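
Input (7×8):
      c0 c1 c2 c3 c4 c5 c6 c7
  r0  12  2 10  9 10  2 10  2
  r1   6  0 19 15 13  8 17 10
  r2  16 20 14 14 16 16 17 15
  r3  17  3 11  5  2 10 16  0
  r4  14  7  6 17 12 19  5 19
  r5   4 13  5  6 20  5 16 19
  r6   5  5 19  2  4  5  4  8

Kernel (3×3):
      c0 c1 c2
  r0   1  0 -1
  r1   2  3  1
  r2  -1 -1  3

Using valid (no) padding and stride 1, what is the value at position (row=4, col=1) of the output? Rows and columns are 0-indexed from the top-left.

19

The receptive field on the input at this output position is [7 6 17 / 13 5 6 / 5 19 2]. Elementwise product with the kernel and sum: 7·1 + 17·-1 + 13·2 + 5·3 + 6·1 + 5·-1 + 19·-1 + 2·3.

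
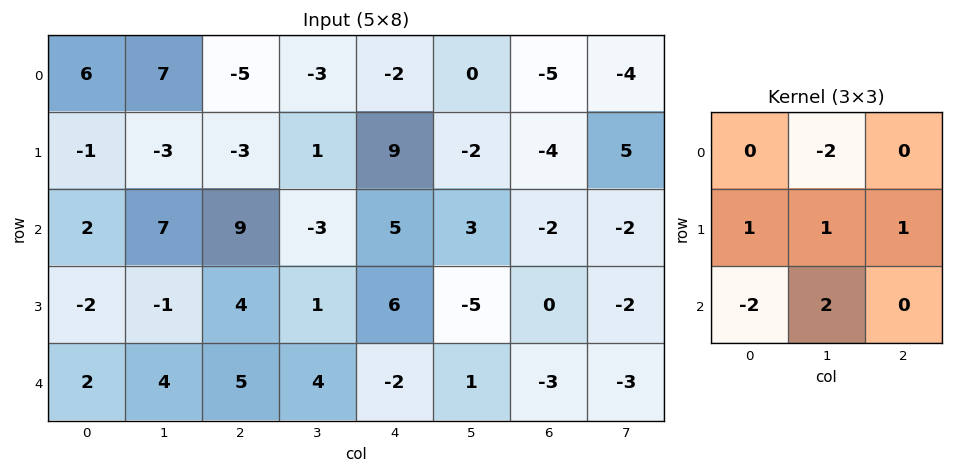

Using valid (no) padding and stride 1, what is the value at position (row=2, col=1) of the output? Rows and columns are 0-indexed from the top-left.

-12

The receptive field on the input at this output position is [7 9 -3 / -1 4 1 / 4 5 4]. Elementwise product with the kernel and sum: 9·-2 + -1·1 + 4·1 + 1·1 + 4·-2 + 5·2.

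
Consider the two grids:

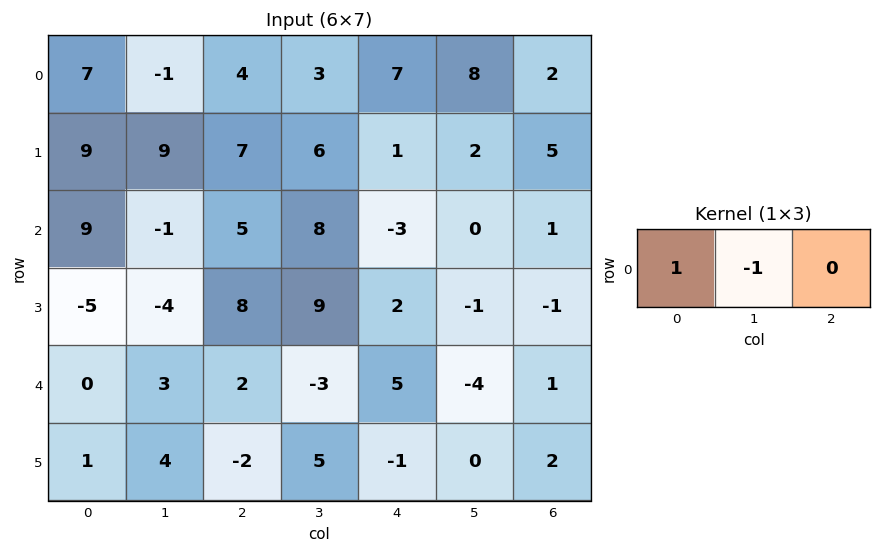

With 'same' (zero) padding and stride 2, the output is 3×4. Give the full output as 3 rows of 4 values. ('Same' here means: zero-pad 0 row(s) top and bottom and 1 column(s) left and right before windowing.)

-7 -5 -4 6
-9 -6 11 -1
0 1 -8 -5

Output[0,0]: The receptive field on the zero-padded input at this output position is [0 7 -1]. Elementwise product with the kernel and sum: 0·1 + 7·-1.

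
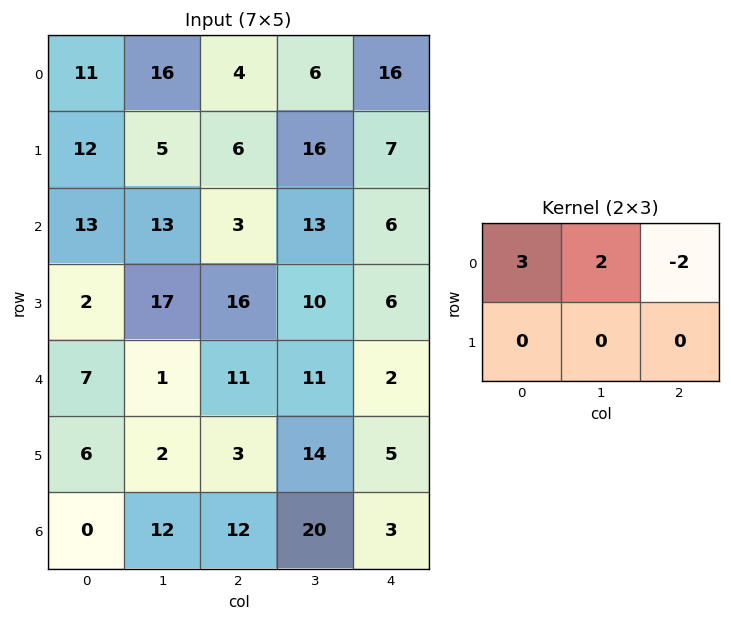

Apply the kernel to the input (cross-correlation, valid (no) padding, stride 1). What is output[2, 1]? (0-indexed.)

The receptive field on the input at this output position is [13 3 13 / 17 16 10]. Elementwise product with the kernel and sum: 13·3 + 3·2 + 13·-2.

19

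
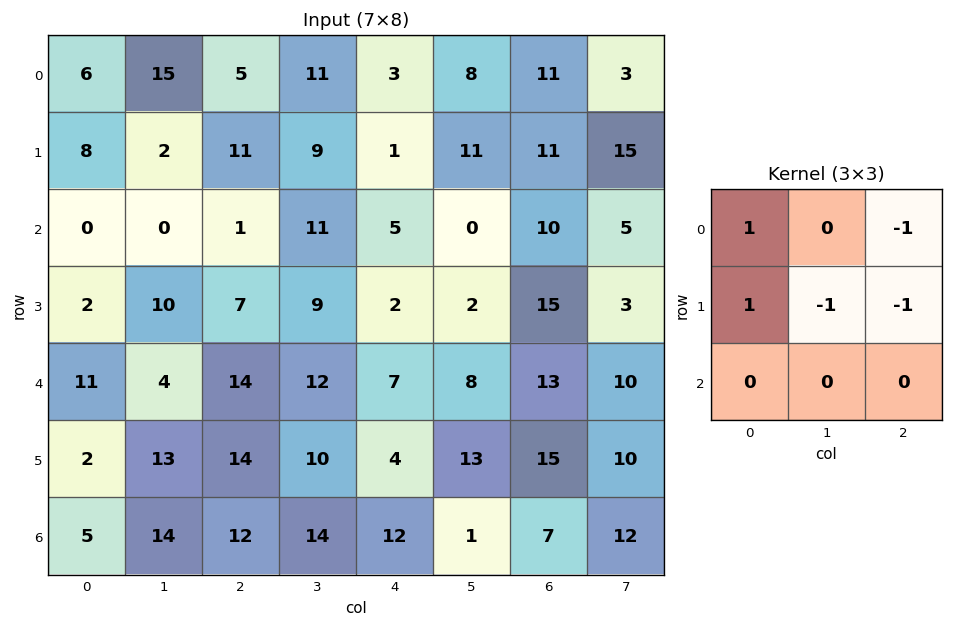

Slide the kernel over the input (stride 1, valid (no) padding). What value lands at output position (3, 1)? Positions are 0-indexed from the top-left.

The receptive field on the input at this output position is [10 7 9 / 4 14 12 / 13 14 10]. Elementwise product with the kernel and sum: 10·1 + 9·-1 + 4·1 + 14·-1 + 12·-1.

-21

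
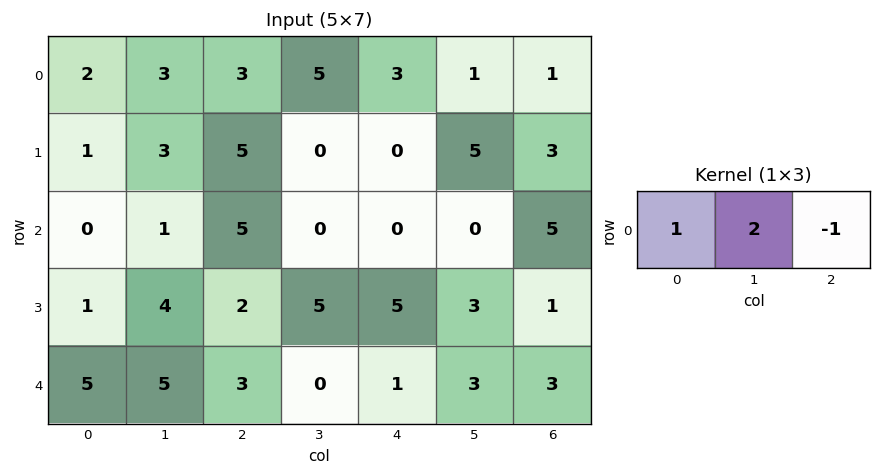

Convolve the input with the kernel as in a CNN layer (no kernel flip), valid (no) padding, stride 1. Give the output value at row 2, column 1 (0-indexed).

11

The receptive field on the input at this output position is [1 5 0]. Elementwise product with the kernel and sum: 1·1 + 5·2 + 0·-1.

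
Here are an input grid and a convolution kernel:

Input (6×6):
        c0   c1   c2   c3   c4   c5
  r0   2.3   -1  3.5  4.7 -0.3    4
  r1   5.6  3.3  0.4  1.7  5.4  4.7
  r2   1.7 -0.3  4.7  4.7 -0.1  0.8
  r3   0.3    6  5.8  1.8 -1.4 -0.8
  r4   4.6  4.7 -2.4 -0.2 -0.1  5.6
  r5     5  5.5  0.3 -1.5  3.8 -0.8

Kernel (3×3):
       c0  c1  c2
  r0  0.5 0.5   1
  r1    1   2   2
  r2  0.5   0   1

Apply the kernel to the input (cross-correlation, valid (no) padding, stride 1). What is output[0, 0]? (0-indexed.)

The receptive field on the input at this output position is [2.3 -1 3.5 / 5.6 3.3 0.4 / 1.7 -0.3 4.7]. Elementwise product with the kernel and sum: 2.3·0.5 + -1·0.5 + 3.5·1 + 5.6·1 + 3.3·2 + 0.4·2 + 1.7·0.5 + 4.7·1.

22.7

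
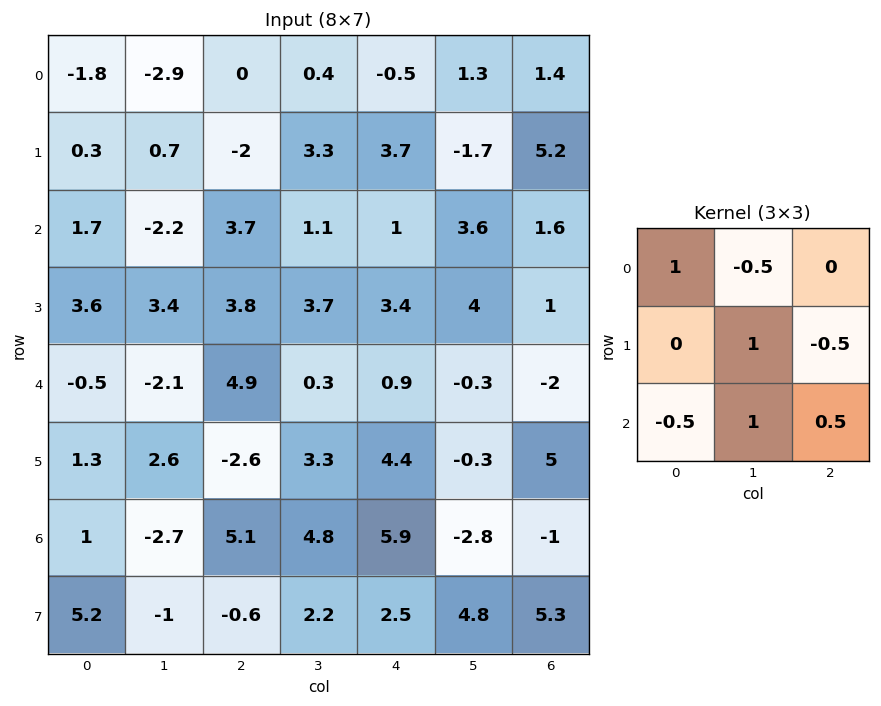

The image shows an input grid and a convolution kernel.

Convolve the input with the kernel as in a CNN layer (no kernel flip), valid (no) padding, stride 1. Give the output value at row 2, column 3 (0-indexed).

2.6

The receptive field on the input at this output position is [1.1 1 3.6 / 3.7 3.4 4 / 0.3 0.9 -0.3]. Elementwise product with the kernel and sum: 1.1·1 + 1·-0.5 + 3.4·1 + 4·-0.5 + 0.3·-0.5 + 0.9·1 + -0.3·0.5.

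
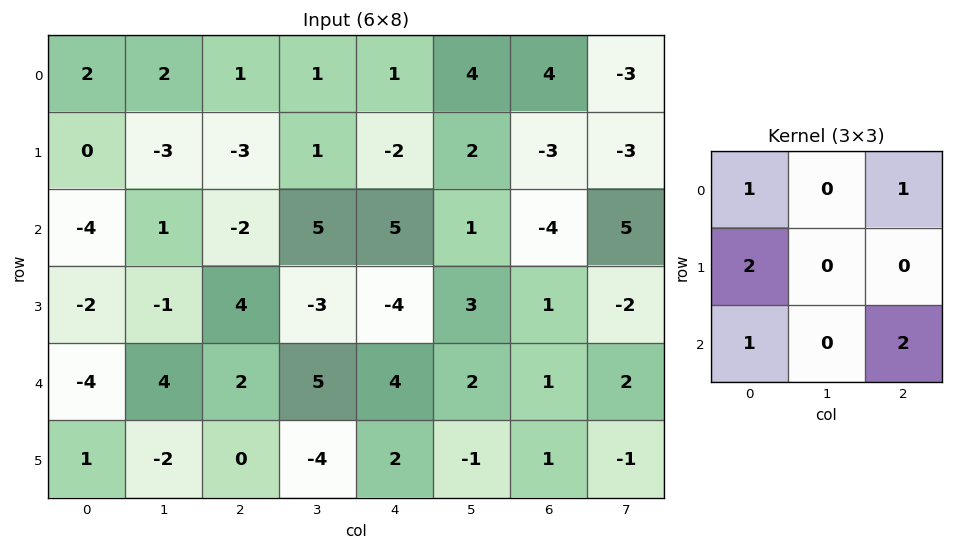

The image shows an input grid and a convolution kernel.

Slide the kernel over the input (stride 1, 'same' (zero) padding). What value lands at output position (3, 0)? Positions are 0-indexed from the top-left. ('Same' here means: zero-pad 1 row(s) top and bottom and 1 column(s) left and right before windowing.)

9

The receptive field on the zero-padded input at this output position is [0 -4 1 / 0 -2 -1 / 0 -4 4]. Elementwise product with the kernel and sum: 0·1 + 1·1 + 0·2 + 0·1 + 4·2.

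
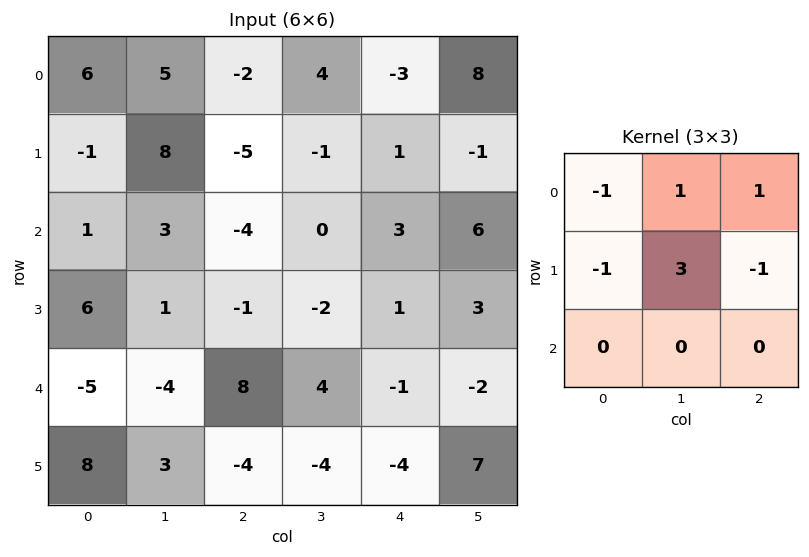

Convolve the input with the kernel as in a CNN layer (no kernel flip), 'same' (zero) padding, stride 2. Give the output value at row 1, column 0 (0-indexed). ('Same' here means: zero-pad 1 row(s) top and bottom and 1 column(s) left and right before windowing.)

The receptive field on the zero-padded input at this output position is [0 -1 8 / 0 1 3 / 0 6 1]. Elementwise product with the kernel and sum: 0·-1 + -1·1 + 8·1 + 0·-1 + 1·3 + 3·-1.

7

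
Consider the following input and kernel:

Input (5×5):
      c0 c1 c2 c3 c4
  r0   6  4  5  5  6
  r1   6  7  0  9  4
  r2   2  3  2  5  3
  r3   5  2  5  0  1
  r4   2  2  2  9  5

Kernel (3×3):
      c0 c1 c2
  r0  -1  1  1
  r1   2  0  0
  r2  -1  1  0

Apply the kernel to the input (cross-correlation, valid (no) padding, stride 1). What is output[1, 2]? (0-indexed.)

12

The receptive field on the input at this output position is [0 9 4 / 2 5 3 / 5 0 1]. Elementwise product with the kernel and sum: 0·-1 + 9·1 + 4·1 + 2·2 + 5·-1 + 0·1.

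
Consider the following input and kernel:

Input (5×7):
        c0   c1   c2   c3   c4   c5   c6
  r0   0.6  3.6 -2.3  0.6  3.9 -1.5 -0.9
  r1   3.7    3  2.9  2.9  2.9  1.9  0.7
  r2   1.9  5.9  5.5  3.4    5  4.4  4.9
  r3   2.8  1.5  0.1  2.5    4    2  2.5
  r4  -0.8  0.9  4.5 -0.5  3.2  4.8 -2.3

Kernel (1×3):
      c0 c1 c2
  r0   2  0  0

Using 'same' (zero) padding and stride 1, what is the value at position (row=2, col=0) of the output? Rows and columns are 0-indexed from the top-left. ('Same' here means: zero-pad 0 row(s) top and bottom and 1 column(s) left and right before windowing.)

The receptive field on the zero-padded input at this output position is [0 1.9 5.9]. Elementwise product with the kernel and sum: 0·2.

0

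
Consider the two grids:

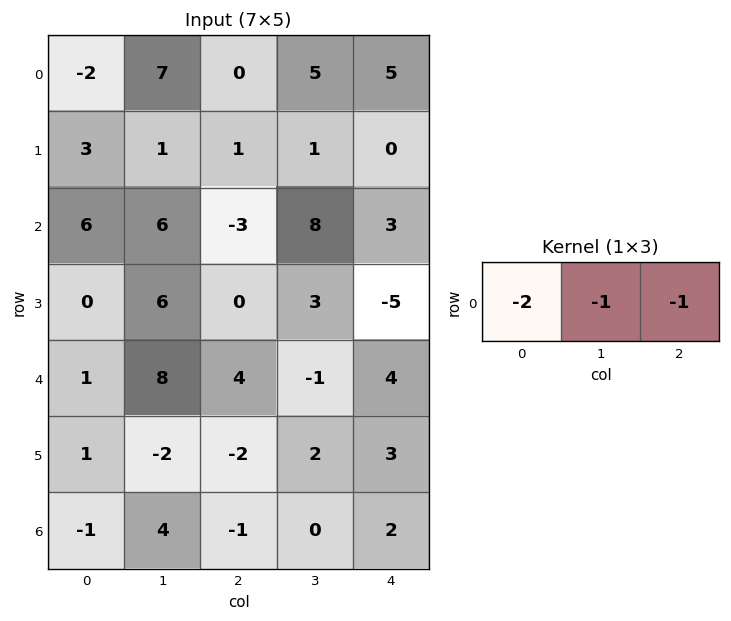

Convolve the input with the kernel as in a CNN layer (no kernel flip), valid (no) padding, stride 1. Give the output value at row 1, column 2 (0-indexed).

-3

The receptive field on the input at this output position is [1 1 0]. Elementwise product with the kernel and sum: 1·-2 + 1·-1 + 0·-1.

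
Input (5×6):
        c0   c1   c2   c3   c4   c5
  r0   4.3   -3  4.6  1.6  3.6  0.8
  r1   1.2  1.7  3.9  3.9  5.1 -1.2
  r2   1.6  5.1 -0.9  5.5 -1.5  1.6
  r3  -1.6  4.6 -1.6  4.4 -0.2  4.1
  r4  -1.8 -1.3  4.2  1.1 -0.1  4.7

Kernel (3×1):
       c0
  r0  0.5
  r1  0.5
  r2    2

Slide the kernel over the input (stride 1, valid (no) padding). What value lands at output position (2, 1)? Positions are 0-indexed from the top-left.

The receptive field on the input at this output position is [5.1 / 4.6 / -1.3]. Elementwise product with the kernel and sum: 5.1·0.5 + 4.6·0.5 + -1.3·2.

2.25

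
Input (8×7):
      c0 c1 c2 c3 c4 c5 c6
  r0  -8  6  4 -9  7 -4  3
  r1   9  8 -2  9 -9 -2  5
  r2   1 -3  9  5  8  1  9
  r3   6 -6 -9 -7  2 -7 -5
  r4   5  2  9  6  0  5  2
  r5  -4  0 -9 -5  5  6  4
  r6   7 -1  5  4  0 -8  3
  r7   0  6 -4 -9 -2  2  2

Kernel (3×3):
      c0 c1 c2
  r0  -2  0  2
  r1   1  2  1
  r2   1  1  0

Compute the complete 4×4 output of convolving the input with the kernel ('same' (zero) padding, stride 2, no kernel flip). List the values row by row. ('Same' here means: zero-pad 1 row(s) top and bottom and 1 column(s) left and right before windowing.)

-1 11 1 5
21 7 -5 11
-4 15 11 33
13 5 7 -10

Output[0,0]: The receptive field on the zero-padded input at this output position is [0 0 0 / 0 -8 6 / 0 9 8]. Elementwise product with the kernel and sum: 0·-2 + 0·2 + 0·1 + -8·2 + 6·1 + 0·1 + 9·1.
Output[0,1]: The receptive field on the zero-padded input at this output position is [0 0 0 / 6 4 -9 / 8 -2 9]. Elementwise product with the kernel and sum: 0·-2 + 0·2 + 6·1 + 4·2 + -9·1 + 8·1 + -2·1.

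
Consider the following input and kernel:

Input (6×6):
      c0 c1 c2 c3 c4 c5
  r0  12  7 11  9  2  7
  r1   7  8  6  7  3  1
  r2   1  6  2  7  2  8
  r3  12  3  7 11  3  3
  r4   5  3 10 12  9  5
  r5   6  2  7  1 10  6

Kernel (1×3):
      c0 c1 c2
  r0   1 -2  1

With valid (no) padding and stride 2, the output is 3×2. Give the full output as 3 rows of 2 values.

Output[0,0]: The receptive field on the input at this output position is [12 7 11]. Elementwise product with the kernel and sum: 12·1 + 7·-2 + 11·1.
Output[0,1]: The receptive field on the input at this output position is [11 9 2]. Elementwise product with the kernel and sum: 11·1 + 9·-2 + 2·1.

9 -5
-9 -10
9 -5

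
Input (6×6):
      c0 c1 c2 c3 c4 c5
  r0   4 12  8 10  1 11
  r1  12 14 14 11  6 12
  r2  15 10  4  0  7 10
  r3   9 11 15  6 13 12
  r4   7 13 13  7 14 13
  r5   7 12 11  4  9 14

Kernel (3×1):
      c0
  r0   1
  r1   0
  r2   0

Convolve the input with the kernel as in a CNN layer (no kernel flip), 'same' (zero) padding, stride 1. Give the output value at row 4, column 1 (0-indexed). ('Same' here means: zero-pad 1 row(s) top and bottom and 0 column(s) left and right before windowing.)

The receptive field on the zero-padded input at this output position is [11 / 13 / 12]. Elementwise product with the kernel and sum: 11·1.

11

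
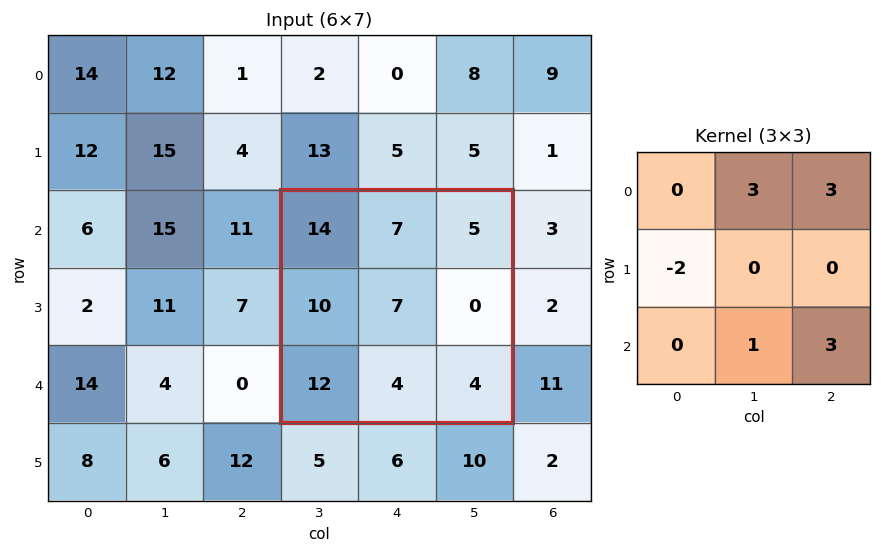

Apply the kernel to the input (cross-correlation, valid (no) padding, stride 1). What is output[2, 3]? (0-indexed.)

32

The receptive field on the input at this output position is [14 7 5 / 10 7 0 / 12 4 4]. Elementwise product with the kernel and sum: 7·3 + 5·3 + 10·-2 + 4·1 + 4·3.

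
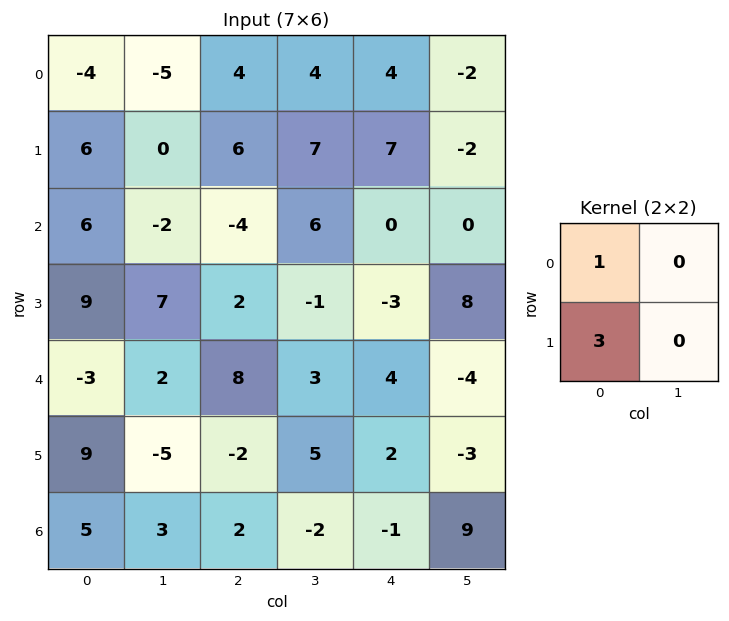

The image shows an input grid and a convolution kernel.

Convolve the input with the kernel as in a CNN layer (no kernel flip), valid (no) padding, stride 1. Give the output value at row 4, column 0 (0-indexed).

The receptive field on the input at this output position is [-3 2 / 9 -5]. Elementwise product with the kernel and sum: -3·1 + 9·3.

24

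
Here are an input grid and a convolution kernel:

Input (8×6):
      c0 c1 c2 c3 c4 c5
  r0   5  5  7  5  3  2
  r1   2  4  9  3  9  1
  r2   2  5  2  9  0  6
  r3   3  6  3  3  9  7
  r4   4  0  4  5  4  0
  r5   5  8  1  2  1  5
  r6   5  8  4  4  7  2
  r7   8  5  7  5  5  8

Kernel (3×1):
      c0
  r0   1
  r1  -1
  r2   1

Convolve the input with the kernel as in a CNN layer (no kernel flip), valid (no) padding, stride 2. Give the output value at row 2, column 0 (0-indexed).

4

The receptive field on the input at this output position is [4 / 5 / 5]. Elementwise product with the kernel and sum: 4·1 + 5·-1 + 5·1.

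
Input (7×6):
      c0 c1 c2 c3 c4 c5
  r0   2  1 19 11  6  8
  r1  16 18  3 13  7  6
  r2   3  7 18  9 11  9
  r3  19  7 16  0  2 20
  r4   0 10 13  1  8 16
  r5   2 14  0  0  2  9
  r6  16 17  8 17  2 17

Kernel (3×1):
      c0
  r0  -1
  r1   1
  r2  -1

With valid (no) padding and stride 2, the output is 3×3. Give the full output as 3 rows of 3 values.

Output[0,0]: The receptive field on the input at this output position is [2 / 16 / 3]. Elementwise product with the kernel and sum: 2·-1 + 16·1 + 3·-1.

11 -34 -10
16 -15 -17
-14 -21 -8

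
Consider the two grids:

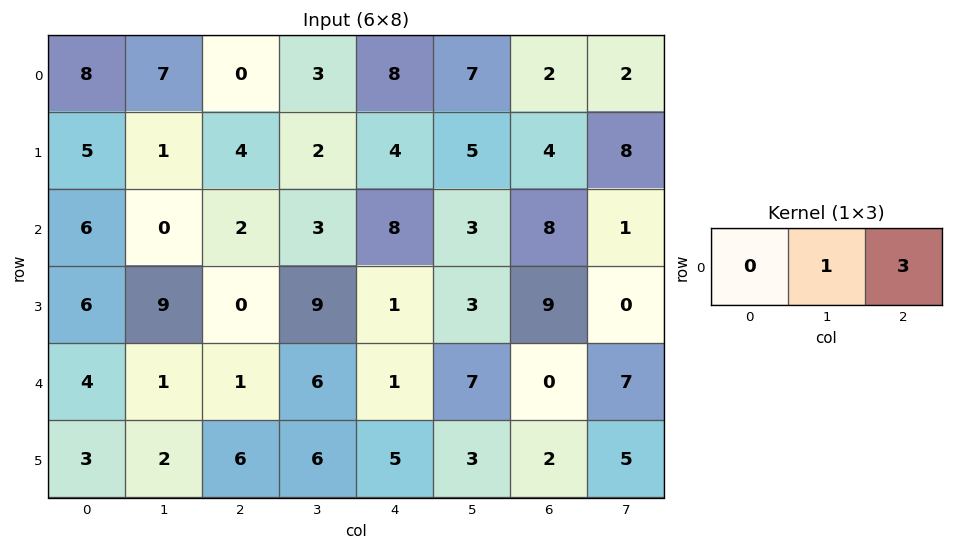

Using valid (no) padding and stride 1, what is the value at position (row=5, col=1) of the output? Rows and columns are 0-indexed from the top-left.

The receptive field on the input at this output position is [2 6 6]. Elementwise product with the kernel and sum: 6·1 + 6·3.

24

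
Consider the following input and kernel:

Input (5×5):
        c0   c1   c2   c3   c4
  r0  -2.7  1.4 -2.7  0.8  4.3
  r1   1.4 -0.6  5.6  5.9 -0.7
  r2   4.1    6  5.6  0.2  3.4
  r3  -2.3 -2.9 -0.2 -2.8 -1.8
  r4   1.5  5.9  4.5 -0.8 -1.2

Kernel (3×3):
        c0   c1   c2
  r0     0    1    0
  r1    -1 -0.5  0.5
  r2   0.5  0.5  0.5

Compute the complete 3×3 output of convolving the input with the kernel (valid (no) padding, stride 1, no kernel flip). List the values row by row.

Output[0,0]: The receptive field on the input at this output position is [-2.7 1.4 -2.7 / 1.4 -0.6 5.6 / 4.1 6 5.6]. Elementwise product with the kernel and sum: 1.4·1 + 1.4·-1 + -0.6·-0.5 + 5.6·0.5 + 4.1·0.5 + 6·0.5 + 5.6·0.5.
Output[0,1]: The receptive field on the input at this output position is [1.4 -2.7 0.8 / -0.6 5.6 5.9 / 6 5.6 0.2]. Elementwise product with the kernel and sum: -2.7·1 + -0.6·-1 + 5.6·-0.5 + 5.9·0.5 + 6·0.5 + 5.6·0.5 + 0.2·0.5.

10.95 3.95 -3.5
-7.6 -6.05 -0.5
15.6 12 2.15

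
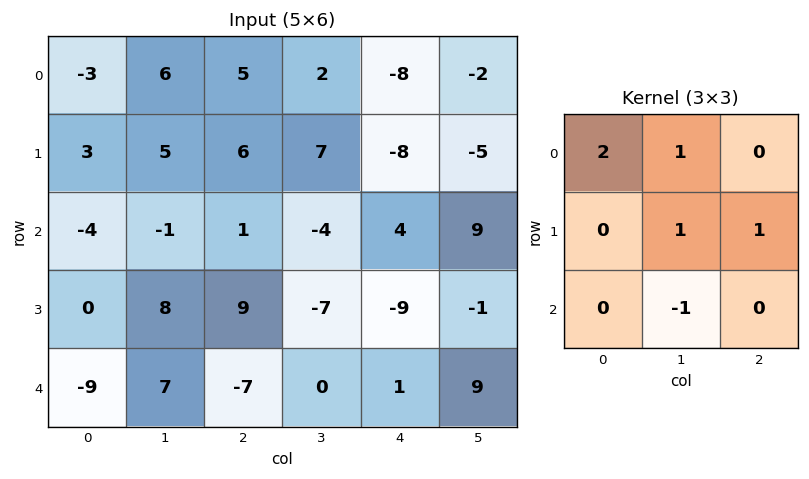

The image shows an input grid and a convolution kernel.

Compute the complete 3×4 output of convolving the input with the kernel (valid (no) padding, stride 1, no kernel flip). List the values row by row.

12 29 15 -21
3 4 26 28
1 8 -18 -15

Output[0,0]: The receptive field on the input at this output position is [-3 6 5 / 3 5 6 / -4 -1 1]. Elementwise product with the kernel and sum: -3·2 + 6·1 + 5·1 + 6·1 + -1·-1.
Output[0,1]: The receptive field on the input at this output position is [6 5 2 / 5 6 7 / -1 1 -4]. Elementwise product with the kernel and sum: 6·2 + 5·1 + 6·1 + 7·1 + 1·-1.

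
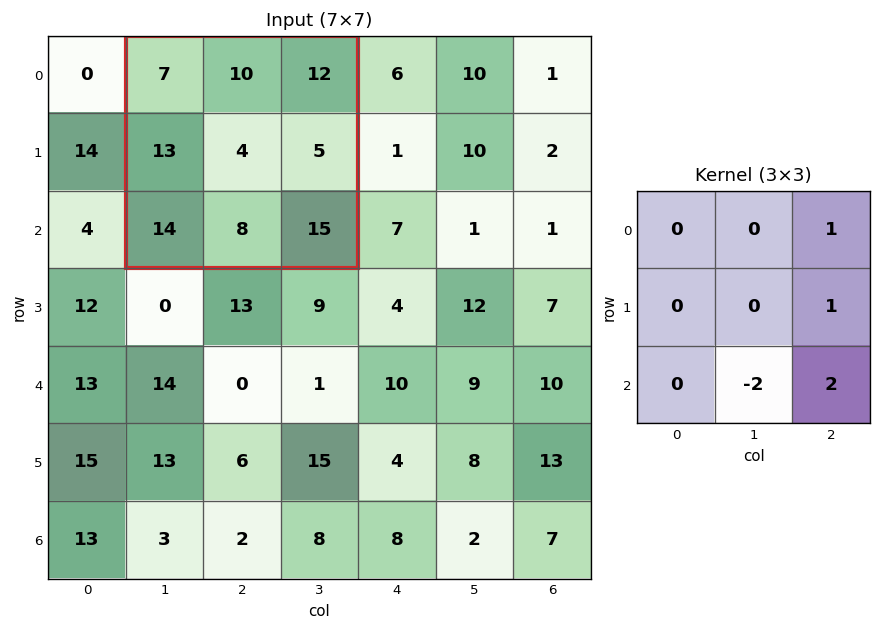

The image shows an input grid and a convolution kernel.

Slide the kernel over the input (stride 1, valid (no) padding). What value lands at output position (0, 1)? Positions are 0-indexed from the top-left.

31

The receptive field on the input at this output position is [7 10 12 / 13 4 5 / 14 8 15]. Elementwise product with the kernel and sum: 12·1 + 5·1 + 8·-2 + 15·2.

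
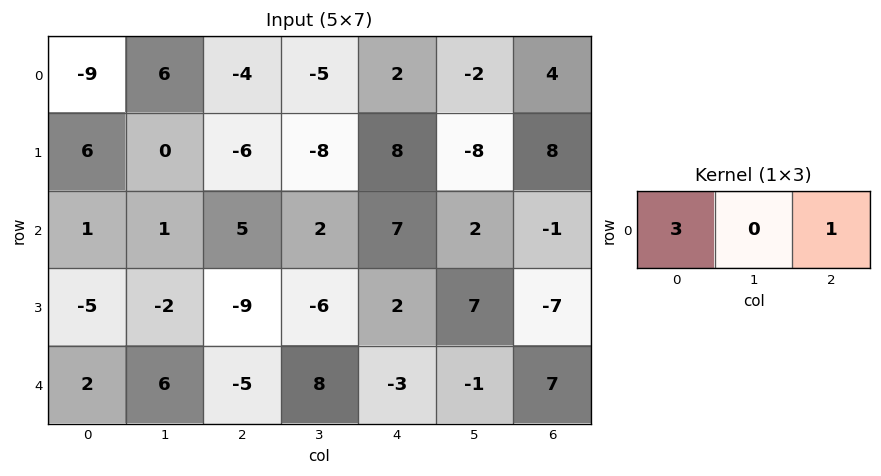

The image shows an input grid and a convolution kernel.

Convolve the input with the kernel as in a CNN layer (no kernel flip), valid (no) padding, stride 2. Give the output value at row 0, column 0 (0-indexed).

The receptive field on the input at this output position is [-9 6 -4]. Elementwise product with the kernel and sum: -9·3 + -4·1.

-31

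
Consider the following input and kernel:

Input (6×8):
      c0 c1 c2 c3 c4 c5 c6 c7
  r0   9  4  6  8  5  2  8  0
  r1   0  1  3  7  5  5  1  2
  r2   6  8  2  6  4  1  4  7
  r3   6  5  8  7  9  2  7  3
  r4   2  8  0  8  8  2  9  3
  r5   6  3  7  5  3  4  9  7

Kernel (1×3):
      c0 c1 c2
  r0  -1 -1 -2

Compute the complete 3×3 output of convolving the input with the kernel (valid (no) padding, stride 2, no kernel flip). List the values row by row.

Output[0,0]: The receptive field on the input at this output position is [9 4 6]. Elementwise product with the kernel and sum: 9·-1 + 4·-1 + 6·-2.
Output[0,1]: The receptive field on the input at this output position is [6 8 5]. Elementwise product with the kernel and sum: 6·-1 + 8·-1 + 5·-2.

-25 -24 -23
-18 -16 -13
-10 -24 -28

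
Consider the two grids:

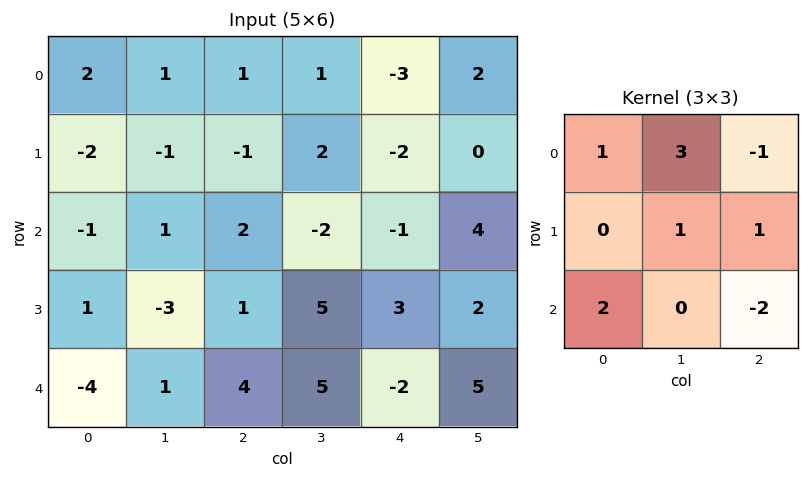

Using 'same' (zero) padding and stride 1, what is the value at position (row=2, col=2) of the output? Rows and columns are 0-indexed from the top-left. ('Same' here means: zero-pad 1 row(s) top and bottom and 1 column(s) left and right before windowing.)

The receptive field on the zero-padded input at this output position is [-1 -1 2 / 1 2 -2 / -3 1 5]. Elementwise product with the kernel and sum: -1·1 + -1·3 + 2·-1 + 2·1 + -2·1 + -3·2 + 5·-2.

-22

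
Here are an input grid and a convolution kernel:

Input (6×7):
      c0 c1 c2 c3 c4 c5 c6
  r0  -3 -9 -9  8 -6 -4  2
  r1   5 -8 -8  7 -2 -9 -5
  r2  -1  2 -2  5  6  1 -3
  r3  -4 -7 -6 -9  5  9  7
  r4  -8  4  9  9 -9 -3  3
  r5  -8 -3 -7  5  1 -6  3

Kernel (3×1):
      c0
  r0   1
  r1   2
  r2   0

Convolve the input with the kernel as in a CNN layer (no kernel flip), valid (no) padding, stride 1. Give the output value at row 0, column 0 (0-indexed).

7

The receptive field on the input at this output position is [-3 / 5 / -1]. Elementwise product with the kernel and sum: -3·1 + 5·2.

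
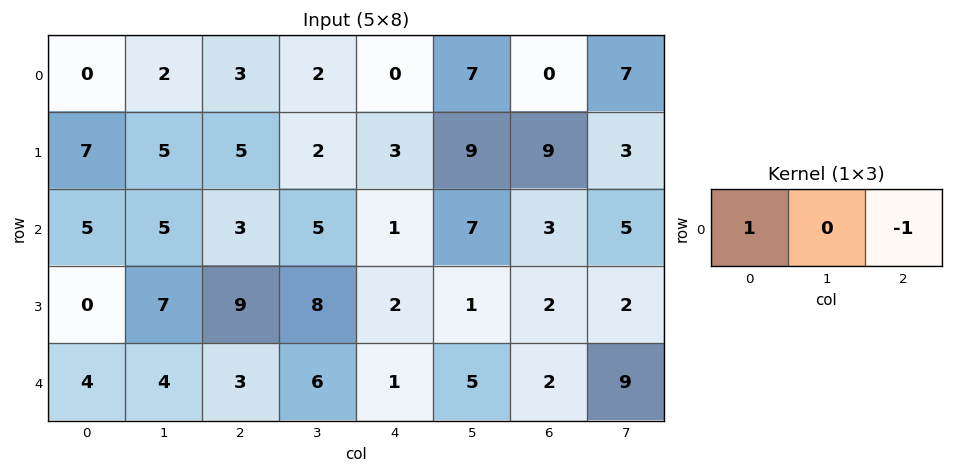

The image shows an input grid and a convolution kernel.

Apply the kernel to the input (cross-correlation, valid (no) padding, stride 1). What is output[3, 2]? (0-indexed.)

7

The receptive field on the input at this output position is [9 8 2]. Elementwise product with the kernel and sum: 9·1 + 2·-1.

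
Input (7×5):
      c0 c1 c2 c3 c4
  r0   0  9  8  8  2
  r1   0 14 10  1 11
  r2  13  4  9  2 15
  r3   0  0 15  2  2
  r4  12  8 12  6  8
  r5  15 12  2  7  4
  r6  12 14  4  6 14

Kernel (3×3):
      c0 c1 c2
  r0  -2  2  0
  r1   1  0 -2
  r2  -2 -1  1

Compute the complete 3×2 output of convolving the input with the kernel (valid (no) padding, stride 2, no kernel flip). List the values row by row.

-23 -17
-68 -25
-31 -18

Output[0,0]: The receptive field on the input at this output position is [0 9 8 / 0 14 10 / 13 4 9]. Elementwise product with the kernel and sum: 0·-2 + 9·2 + 0·1 + 10·-2 + 13·-2 + 4·-1 + 9·1.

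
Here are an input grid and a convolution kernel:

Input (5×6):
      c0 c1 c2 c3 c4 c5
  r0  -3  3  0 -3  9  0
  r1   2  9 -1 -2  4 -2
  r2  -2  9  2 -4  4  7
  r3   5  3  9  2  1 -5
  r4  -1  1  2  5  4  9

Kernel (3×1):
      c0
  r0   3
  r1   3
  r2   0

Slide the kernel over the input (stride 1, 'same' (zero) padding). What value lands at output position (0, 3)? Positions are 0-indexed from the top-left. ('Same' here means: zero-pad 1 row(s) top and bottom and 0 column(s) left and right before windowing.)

The receptive field on the zero-padded input at this output position is [0 / -3 / -2]. Elementwise product with the kernel and sum: 0·3 + -3·3.

-9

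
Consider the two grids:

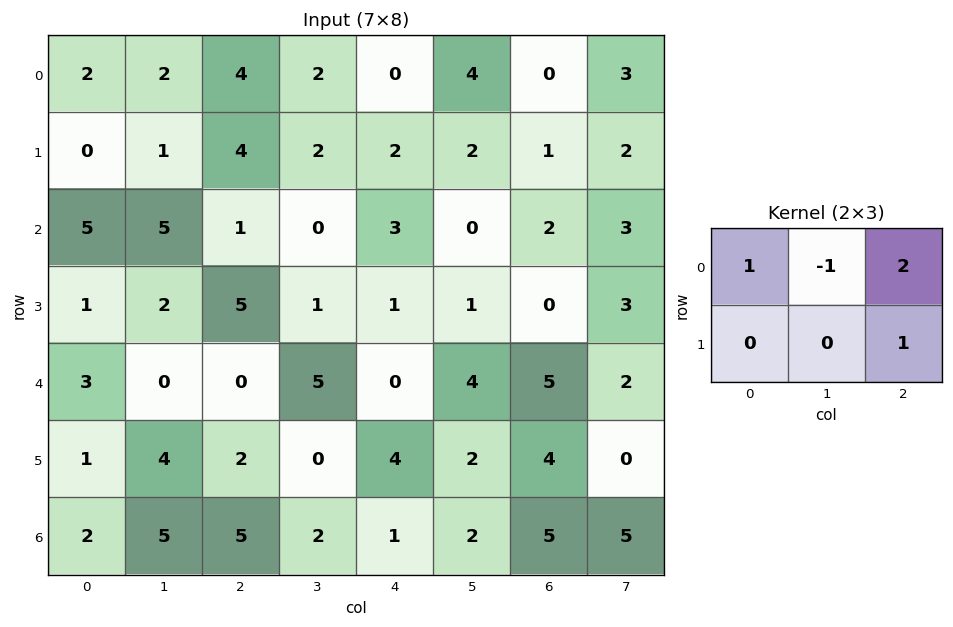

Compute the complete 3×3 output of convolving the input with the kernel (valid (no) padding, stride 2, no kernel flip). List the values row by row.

12 4 -3
7 8 7
5 -1 10

Output[0,0]: The receptive field on the input at this output position is [2 2 4 / 0 1 4]. Elementwise product with the kernel and sum: 2·1 + 2·-1 + 4·2 + 4·1.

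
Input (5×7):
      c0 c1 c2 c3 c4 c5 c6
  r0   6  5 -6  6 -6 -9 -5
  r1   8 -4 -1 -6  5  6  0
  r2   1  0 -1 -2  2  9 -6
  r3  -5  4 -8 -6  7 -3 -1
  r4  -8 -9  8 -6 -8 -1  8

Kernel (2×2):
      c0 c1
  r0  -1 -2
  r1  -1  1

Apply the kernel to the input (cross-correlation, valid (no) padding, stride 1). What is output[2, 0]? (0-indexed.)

8

The receptive field on the input at this output position is [1 0 / -5 4]. Elementwise product with the kernel and sum: 1·-1 + 0·-2 + -5·-1 + 4·1.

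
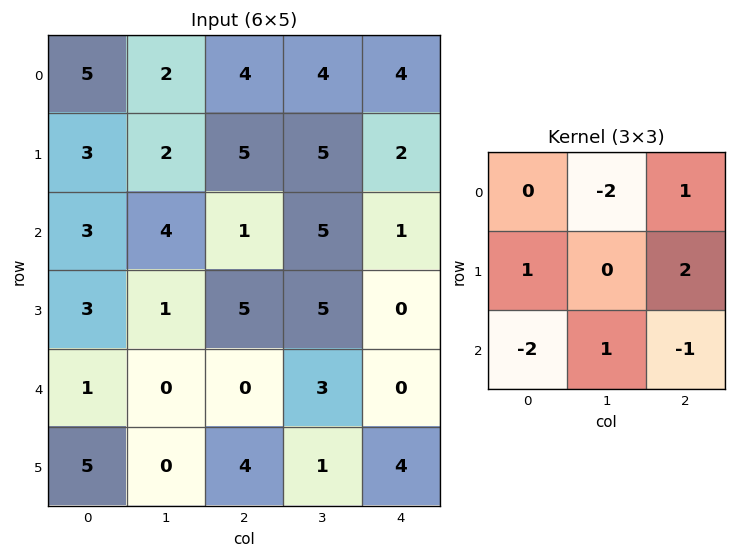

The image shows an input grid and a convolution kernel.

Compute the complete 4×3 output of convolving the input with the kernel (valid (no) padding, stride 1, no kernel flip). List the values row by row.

10 -4 7
-4 7 -10
4 11 -1
-10 4 -21

Output[0,0]: The receptive field on the input at this output position is [5 2 4 / 3 2 5 / 3 4 1]. Elementwise product with the kernel and sum: 2·-2 + 4·1 + 3·1 + 5·2 + 3·-2 + 4·1 + 1·-1.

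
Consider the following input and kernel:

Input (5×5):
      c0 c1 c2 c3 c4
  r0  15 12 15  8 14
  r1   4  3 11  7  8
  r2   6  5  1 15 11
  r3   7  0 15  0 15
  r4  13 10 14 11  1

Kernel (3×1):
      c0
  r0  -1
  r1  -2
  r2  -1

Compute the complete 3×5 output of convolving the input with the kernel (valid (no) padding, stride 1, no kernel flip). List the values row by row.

-29 -23 -38 -37 -41
-23 -13 -28 -37 -45
-33 -15 -45 -26 -42

Output[0,0]: The receptive field on the input at this output position is [15 / 4 / 6]. Elementwise product with the kernel and sum: 15·-1 + 4·-2 + 6·-1.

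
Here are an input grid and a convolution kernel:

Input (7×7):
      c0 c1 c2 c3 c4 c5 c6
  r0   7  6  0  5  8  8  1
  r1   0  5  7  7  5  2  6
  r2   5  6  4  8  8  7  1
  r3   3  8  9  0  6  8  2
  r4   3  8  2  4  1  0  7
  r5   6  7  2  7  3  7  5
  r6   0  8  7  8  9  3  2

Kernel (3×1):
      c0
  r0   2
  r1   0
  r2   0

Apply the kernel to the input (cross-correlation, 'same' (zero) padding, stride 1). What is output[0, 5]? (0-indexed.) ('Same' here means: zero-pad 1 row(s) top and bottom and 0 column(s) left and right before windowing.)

The receptive field on the zero-padded input at this output position is [0 / 8 / 2]. Elementwise product with the kernel and sum: 0·2.

0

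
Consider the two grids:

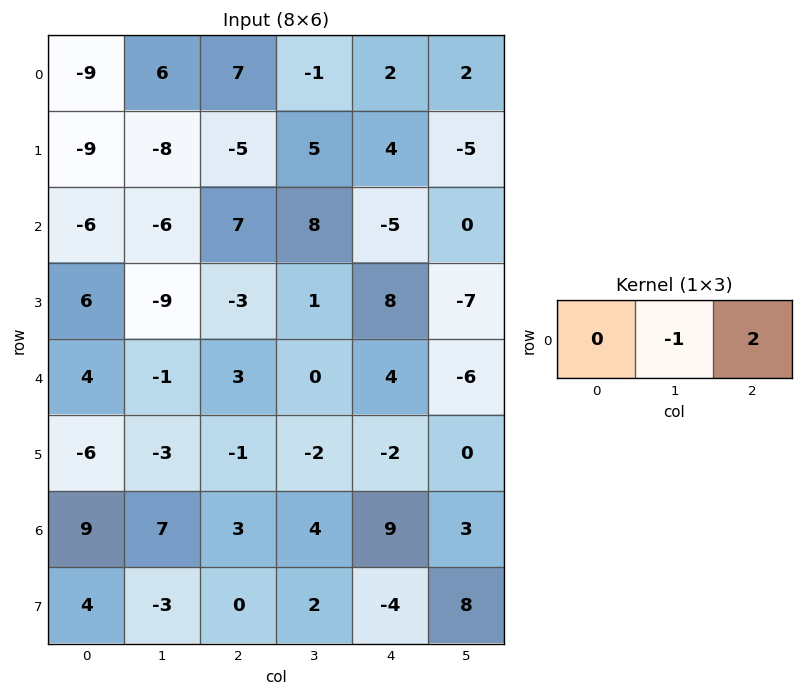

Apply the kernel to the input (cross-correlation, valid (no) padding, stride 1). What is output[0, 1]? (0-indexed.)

The receptive field on the input at this output position is [6 7 -1]. Elementwise product with the kernel and sum: 7·-1 + -1·2.

-9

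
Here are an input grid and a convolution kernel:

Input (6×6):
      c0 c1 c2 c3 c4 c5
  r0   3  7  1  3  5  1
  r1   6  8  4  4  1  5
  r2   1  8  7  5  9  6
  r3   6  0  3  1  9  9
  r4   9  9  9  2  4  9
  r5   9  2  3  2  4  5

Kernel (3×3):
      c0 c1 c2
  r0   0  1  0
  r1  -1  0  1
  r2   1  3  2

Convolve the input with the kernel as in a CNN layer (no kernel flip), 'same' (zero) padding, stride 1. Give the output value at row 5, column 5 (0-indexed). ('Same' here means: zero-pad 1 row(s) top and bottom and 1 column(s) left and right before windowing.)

The receptive field on the zero-padded input at this output position is [4 9 0 / 4 5 0 / 0 0 0]. Elementwise product with the kernel and sum: 9·1 + 4·-1 + 0·1 + 0·1 + 0·3 + 0·2.

5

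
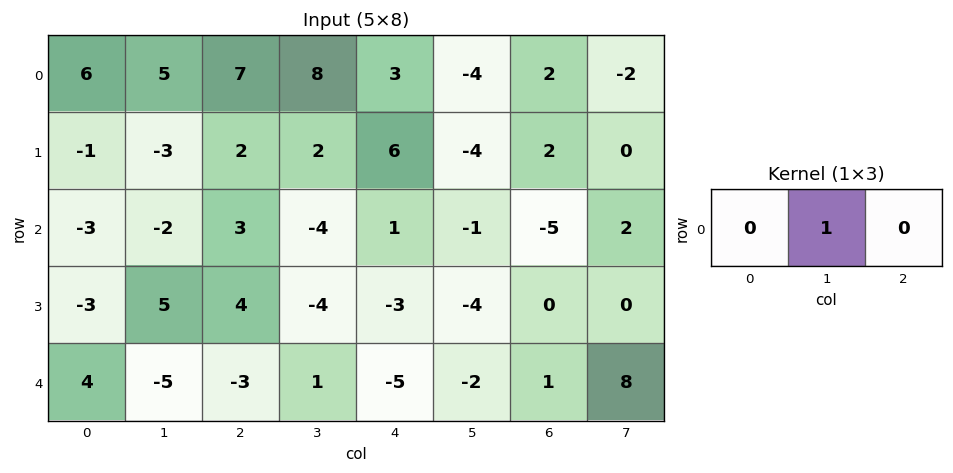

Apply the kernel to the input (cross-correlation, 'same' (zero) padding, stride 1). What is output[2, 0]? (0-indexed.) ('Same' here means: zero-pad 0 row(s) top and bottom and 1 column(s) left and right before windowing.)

The receptive field on the zero-padded input at this output position is [0 -3 -2]. Elementwise product with the kernel and sum: -3·1.

-3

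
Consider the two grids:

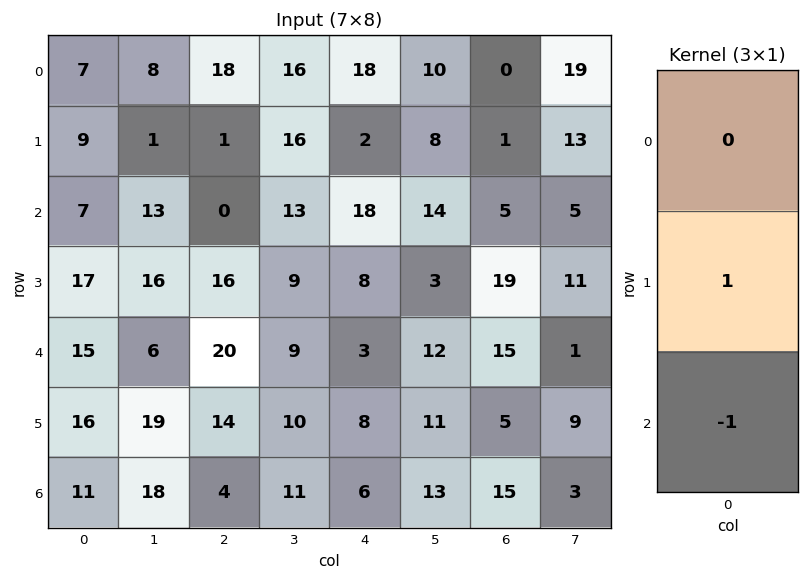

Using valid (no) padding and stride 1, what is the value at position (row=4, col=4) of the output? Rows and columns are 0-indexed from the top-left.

The receptive field on the input at this output position is [3 / 8 / 6]. Elementwise product with the kernel and sum: 8·1 + 6·-1.

2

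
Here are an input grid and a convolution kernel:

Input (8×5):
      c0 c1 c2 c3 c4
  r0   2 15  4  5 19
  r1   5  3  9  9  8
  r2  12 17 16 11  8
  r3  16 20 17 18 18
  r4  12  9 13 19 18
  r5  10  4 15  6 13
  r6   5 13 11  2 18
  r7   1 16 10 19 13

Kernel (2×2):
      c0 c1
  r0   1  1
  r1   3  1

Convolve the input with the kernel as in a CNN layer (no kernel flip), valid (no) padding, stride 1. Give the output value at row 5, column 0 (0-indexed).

42

The receptive field on the input at this output position is [10 4 / 5 13]. Elementwise product with the kernel and sum: 10·1 + 4·1 + 5·3 + 13·1.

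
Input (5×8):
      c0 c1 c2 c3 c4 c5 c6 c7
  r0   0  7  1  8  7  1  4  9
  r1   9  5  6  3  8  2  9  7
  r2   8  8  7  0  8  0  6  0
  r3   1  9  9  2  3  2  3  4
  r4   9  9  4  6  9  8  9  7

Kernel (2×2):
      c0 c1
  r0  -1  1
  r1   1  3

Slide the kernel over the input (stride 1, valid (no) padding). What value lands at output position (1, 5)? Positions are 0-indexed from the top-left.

25

The receptive field on the input at this output position is [2 9 / 0 6]. Elementwise product with the kernel and sum: 2·-1 + 9·1 + 0·1 + 6·3.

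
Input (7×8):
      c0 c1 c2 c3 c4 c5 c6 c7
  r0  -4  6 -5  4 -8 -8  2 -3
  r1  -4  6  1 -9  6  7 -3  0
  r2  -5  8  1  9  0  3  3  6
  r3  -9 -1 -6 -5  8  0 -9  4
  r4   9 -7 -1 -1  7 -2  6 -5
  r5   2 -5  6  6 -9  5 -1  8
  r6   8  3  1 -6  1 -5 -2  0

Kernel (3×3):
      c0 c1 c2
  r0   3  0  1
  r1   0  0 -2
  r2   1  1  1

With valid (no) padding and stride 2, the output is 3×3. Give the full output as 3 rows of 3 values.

-15 -25 -10
-1 -8 32
26 18 23

Output[0,0]: The receptive field on the input at this output position is [-4 6 -5 / -4 6 1 / -5 8 1]. Elementwise product with the kernel and sum: -4·3 + -5·1 + 1·-2 + -5·1 + 8·1 + 1·1.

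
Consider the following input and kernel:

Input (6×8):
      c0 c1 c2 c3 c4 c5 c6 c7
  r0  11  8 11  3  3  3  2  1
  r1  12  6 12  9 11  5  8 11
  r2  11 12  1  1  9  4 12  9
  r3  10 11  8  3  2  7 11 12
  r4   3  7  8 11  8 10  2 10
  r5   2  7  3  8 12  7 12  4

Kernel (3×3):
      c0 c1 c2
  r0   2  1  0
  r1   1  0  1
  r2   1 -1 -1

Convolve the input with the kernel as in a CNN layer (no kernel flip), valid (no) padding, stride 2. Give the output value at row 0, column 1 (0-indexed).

39

The receptive field on the input at this output position is [11 3 3 / 12 9 11 / 1 1 9]. Elementwise product with the kernel and sum: 11·2 + 3·1 + 12·1 + 11·1 + 1·1 + 1·-1 + 9·-1.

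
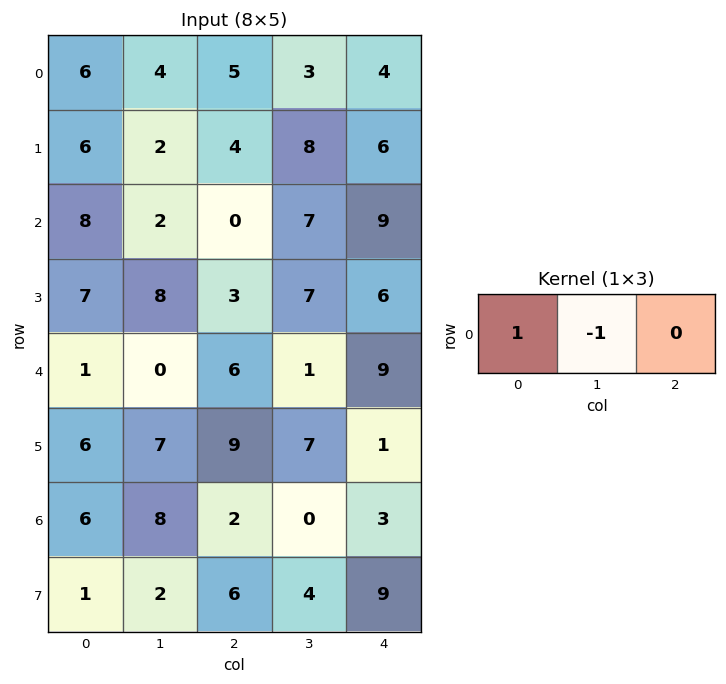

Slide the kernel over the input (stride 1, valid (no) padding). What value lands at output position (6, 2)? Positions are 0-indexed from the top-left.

2

The receptive field on the input at this output position is [2 0 3]. Elementwise product with the kernel and sum: 2·1 + 0·-1.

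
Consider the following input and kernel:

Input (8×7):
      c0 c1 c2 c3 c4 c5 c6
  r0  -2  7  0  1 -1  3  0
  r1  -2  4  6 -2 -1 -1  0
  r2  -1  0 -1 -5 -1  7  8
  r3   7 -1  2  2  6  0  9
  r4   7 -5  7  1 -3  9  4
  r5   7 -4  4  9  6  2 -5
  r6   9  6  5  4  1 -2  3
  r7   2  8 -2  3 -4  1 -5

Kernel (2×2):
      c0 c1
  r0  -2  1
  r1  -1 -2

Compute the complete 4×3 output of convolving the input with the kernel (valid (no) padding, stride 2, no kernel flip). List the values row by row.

5 -1 8
-3 -9 3
-18 -35 5
-30 -10 -2

Output[0,0]: The receptive field on the input at this output position is [-2 7 / -2 4]. Elementwise product with the kernel and sum: -2·-2 + 7·1 + -2·-1 + 4·-2.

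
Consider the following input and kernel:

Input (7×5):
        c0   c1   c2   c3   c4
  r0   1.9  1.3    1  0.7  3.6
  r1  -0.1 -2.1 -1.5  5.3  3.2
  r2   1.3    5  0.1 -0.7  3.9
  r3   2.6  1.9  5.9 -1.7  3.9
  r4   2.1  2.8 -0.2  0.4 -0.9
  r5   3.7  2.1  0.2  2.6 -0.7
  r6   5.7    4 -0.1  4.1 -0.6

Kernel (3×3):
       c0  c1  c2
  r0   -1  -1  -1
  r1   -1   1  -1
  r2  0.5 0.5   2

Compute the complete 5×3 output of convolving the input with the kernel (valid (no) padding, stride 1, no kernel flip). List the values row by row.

Output[0,0]: The receptive field on the input at this output position is [1.9 1.3 1 / -0.1 -2.1 -1.5 / 1.3 5 0.1]. Elementwise product with the kernel and sum: 1.9·-1 + 1.3·-1 + 1·-1 + -0.1·-1 + -2.1·1 + -1.5·-1 + 1.3·0.5 + 5·0.5 + 0.1·2.
Output[0,1]: The receptive field on the input at this output position is [1.3 1 0.7 / -2.1 -1.5 5.3 / 5 0.1 -0.7]. Elementwise product with the kernel and sum: 1.3·-1 + 1·-1 + 0.7·-1 + -2.1·-1 + -1.5·1 + 5.3·-1 + 5·0.5 + 0.1·0.5 + -0.7·2.

-1.35 -6.55 5.8
21.35 -5.4 -1.8
-10.95 3.4 -16.5
-6.2 -3.15 -6.6
-1.85 2.65 4.6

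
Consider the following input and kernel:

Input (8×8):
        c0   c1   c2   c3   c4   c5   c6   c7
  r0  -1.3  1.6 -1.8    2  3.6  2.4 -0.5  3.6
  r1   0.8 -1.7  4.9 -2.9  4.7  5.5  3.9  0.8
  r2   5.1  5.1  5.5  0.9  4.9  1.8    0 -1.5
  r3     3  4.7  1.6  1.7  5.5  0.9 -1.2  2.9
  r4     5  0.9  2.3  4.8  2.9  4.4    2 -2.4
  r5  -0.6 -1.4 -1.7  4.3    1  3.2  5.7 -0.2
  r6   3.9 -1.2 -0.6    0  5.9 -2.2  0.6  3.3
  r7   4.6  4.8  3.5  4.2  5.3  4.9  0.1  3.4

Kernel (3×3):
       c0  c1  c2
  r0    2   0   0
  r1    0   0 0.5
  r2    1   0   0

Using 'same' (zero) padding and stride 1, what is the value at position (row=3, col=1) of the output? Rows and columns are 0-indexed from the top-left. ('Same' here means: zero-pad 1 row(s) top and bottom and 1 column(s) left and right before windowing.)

16

The receptive field on the zero-padded input at this output position is [5.1 5.1 5.5 / 3 4.7 1.6 / 5 0.9 2.3]. Elementwise product with the kernel and sum: 5.1·2 + 1.6·0.5 + 5·1.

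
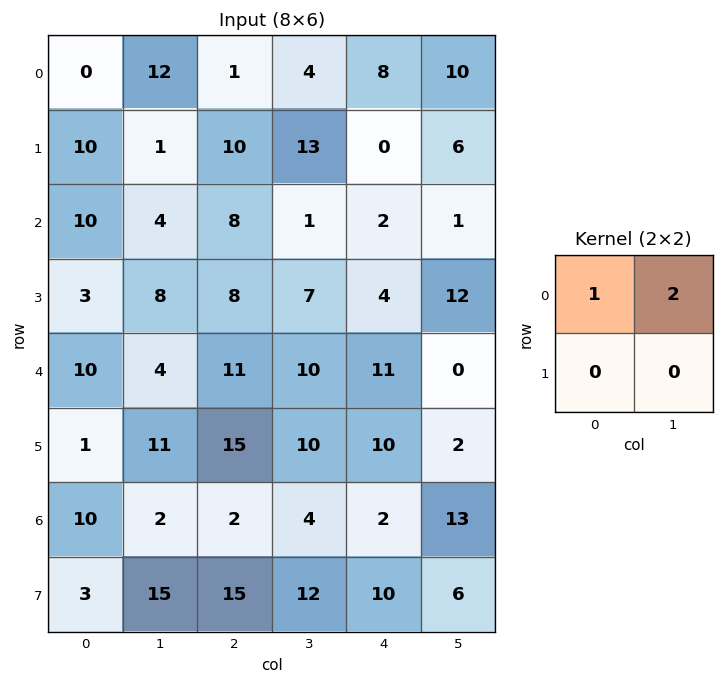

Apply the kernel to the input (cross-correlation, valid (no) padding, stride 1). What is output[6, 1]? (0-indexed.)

The receptive field on the input at this output position is [2 2 / 15 15]. Elementwise product with the kernel and sum: 2·1 + 2·2.

6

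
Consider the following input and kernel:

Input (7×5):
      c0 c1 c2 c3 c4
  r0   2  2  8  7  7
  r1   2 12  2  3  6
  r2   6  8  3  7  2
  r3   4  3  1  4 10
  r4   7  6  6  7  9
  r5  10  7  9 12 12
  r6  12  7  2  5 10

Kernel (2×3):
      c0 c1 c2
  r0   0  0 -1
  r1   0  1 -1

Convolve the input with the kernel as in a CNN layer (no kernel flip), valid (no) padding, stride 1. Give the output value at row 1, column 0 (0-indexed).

The receptive field on the input at this output position is [2 12 2 / 6 8 3]. Elementwise product with the kernel and sum: 2·-1 + 8·1 + 3·-1.

3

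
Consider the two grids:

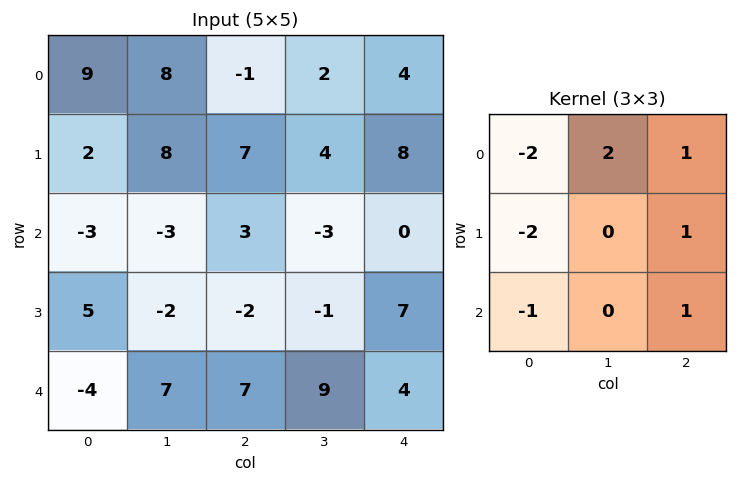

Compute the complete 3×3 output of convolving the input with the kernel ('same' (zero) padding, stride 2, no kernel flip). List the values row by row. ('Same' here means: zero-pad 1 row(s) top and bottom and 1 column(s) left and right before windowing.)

Output[0,0]: The receptive field on the zero-padded input at this output position is [0 0 0 / 0 9 8 / 0 2 8]. Elementwise product with the kernel and sum: 0·-2 + 0·2 + 0·1 + 0·-2 + 8·1 + 0·-1 + 8·1.

16 -18 -8
7 6 15
15 -6 -2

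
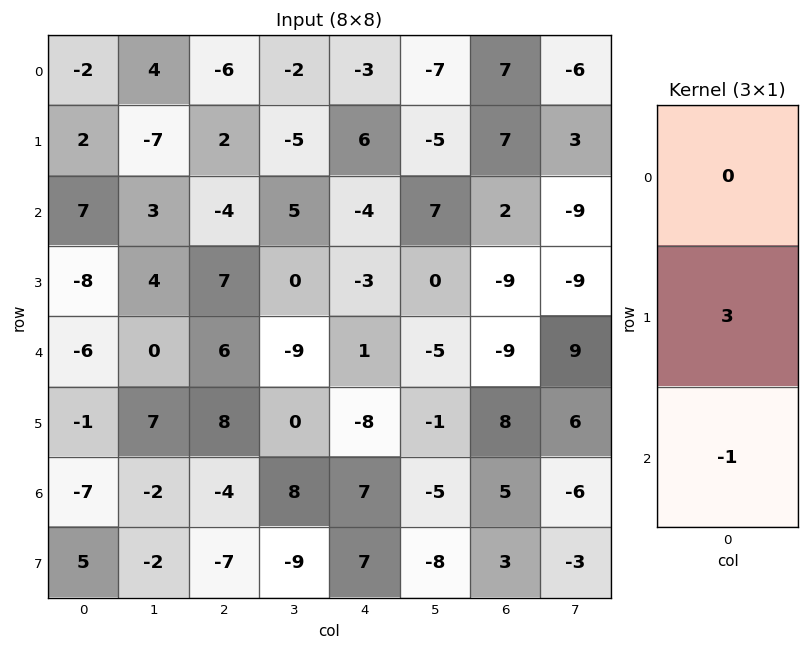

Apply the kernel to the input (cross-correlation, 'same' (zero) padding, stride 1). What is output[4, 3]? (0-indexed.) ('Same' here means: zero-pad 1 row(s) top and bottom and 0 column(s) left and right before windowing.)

-27

The receptive field on the zero-padded input at this output position is [0 / -9 / 0]. Elementwise product with the kernel and sum: -9·3 + 0·-1.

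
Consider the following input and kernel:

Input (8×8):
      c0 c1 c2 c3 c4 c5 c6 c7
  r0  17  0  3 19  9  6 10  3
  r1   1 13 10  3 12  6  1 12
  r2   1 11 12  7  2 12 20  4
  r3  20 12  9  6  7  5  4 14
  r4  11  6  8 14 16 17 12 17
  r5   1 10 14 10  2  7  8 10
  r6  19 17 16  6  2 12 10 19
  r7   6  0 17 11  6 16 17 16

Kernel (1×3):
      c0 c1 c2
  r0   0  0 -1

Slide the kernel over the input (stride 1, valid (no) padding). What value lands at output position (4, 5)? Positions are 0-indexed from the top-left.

The receptive field on the input at this output position is [17 12 17]. Elementwise product with the kernel and sum: 17·-1.

-17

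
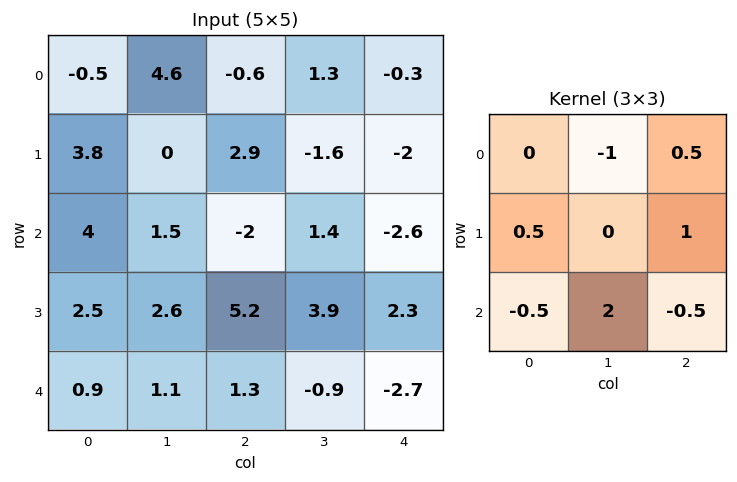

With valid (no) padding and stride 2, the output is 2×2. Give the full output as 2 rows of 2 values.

Output[0,0]: The receptive field on the input at this output position is [-0.5 4.6 -0.6 / 3.8 0 2.9 / 4 1.5 -2]. Elementwise product with the kernel and sum: 4.6·-1 + -0.6·0.5 + 3.8·0.5 + 2.9·1 + 4·-0.5 + 1.5·2 + -2·-0.5.
Output[0,1]: The receptive field on the input at this output position is [-0.6 1.3 -0.3 / 2.9 -1.6 -2 / -2 1.4 -2.6]. Elementwise product with the kernel and sum: 1.3·-1 + -0.3·0.5 + 2.9·0.5 + -2·1 + -2·-0.5 + 1.4·2 + -2.6·-0.5.

1.9 3.1
5.05 1.1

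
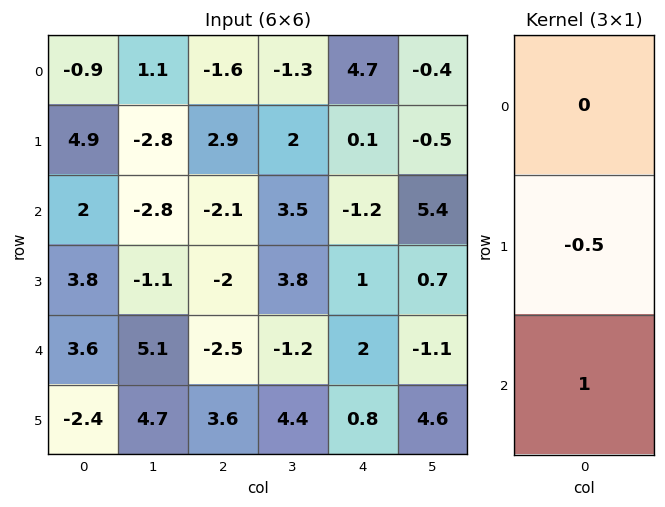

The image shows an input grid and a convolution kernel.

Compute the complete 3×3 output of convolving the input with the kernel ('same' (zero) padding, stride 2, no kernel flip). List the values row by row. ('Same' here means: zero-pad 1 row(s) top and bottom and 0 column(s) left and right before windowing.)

Output[0,0]: The receptive field on the zero-padded input at this output position is [0 / -0.9 / 4.9]. Elementwise product with the kernel and sum: -0.9·-0.5 + 4.9·1.

5.35 3.7 -2.25
2.8 -0.95 1.6
-4.2 4.85 -0.2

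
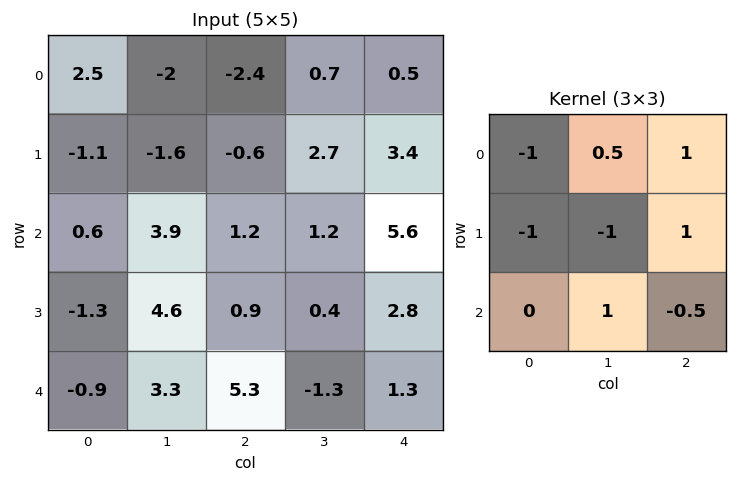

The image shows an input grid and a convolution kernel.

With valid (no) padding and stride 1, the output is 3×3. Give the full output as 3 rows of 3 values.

-0.5 7 2.95
0.55 0.8 7.55
0.8 -1.25 4.55

Output[0,0]: The receptive field on the input at this output position is [2.5 -2 -2.4 / -1.1 -1.6 -0.6 / 0.6 3.9 1.2]. Elementwise product with the kernel and sum: 2.5·-1 + -2·0.5 + -2.4·1 + -1.1·-1 + -1.6·-1 + -0.6·1 + 3.9·1 + 1.2·-0.5.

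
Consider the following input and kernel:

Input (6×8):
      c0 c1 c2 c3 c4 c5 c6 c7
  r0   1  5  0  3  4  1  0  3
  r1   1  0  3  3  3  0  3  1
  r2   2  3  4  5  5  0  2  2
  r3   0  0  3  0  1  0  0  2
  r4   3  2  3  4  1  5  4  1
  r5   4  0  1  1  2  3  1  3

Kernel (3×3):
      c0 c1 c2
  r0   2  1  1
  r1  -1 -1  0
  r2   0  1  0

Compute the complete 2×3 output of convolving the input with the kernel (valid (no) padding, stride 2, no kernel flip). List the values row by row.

9 6 6
13 19 16

Output[0,0]: The receptive field on the input at this output position is [1 5 0 / 1 0 3 / 2 3 4]. Elementwise product with the kernel and sum: 1·2 + 5·1 + 0·1 + 1·-1 + 0·-1 + 3·1.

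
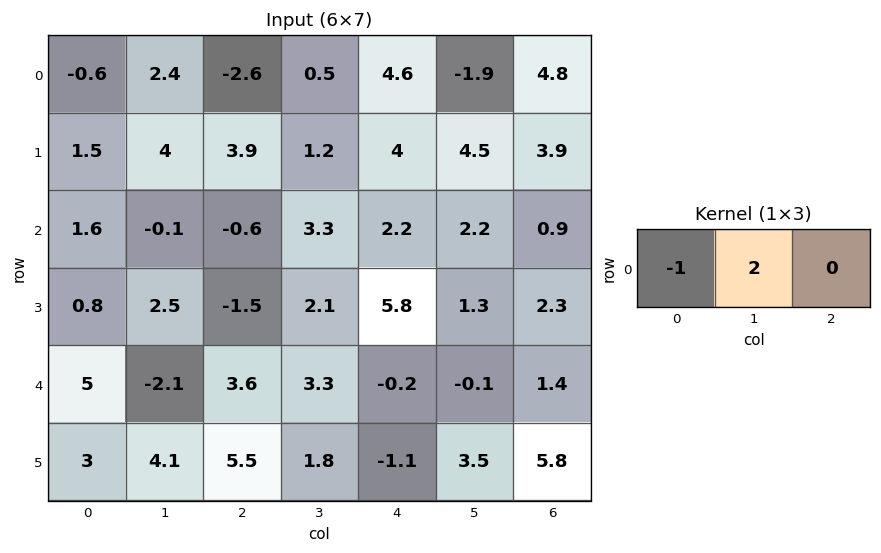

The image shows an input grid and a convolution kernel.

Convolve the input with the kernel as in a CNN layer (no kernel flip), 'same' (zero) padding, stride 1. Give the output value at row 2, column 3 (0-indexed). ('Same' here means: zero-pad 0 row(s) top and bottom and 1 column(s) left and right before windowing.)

7.2

The receptive field on the zero-padded input at this output position is [-0.6 3.3 2.2]. Elementwise product with the kernel and sum: -0.6·-1 + 3.3·2.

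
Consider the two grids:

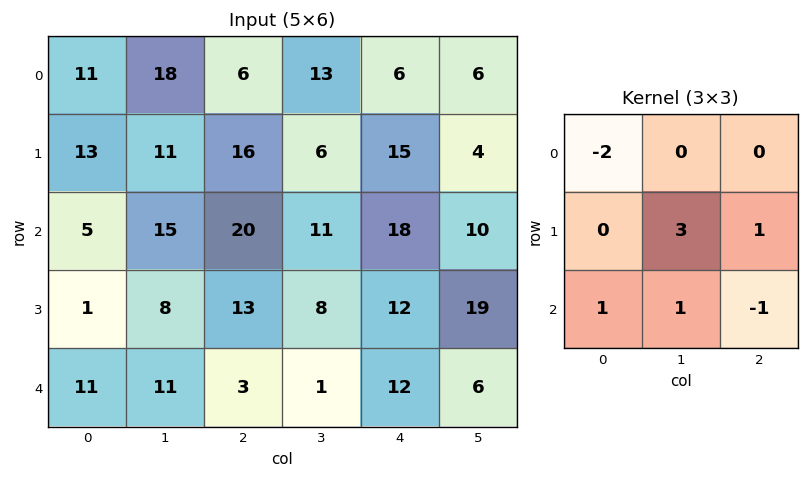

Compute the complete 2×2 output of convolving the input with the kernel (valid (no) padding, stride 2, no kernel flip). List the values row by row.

27 34
46 -12

Output[0,0]: The receptive field on the input at this output position is [11 18 6 / 13 11 16 / 5 15 20]. Elementwise product with the kernel and sum: 11·-2 + 11·3 + 16·1 + 5·1 + 15·1 + 20·-1.
Output[0,1]: The receptive field on the input at this output position is [6 13 6 / 16 6 15 / 20 11 18]. Elementwise product with the kernel and sum: 6·-2 + 6·3 + 15·1 + 20·1 + 11·1 + 18·-1.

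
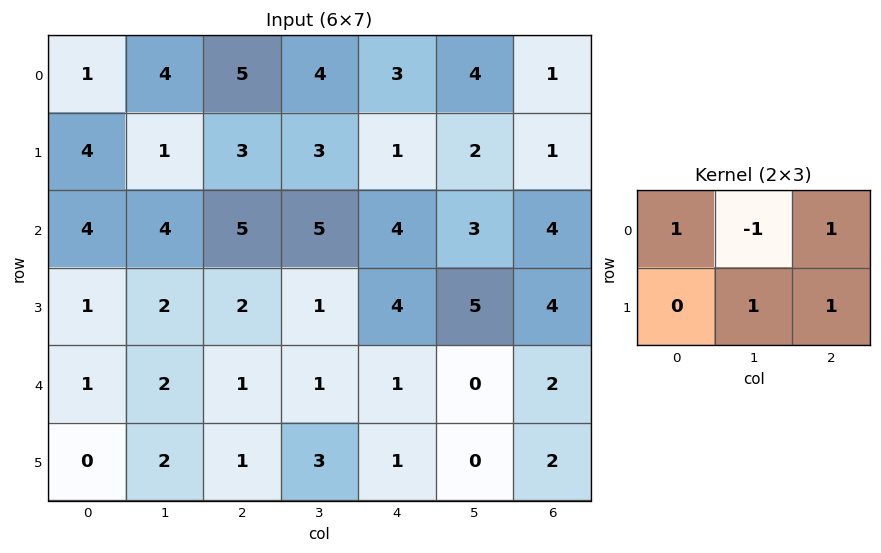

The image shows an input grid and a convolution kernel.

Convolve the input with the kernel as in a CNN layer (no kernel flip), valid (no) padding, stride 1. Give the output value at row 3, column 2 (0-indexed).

The receptive field on the input at this output position is [2 1 4 / 1 1 1]. Elementwise product with the kernel and sum: 2·1 + 1·-1 + 4·1 + 1·1 + 1·1.

7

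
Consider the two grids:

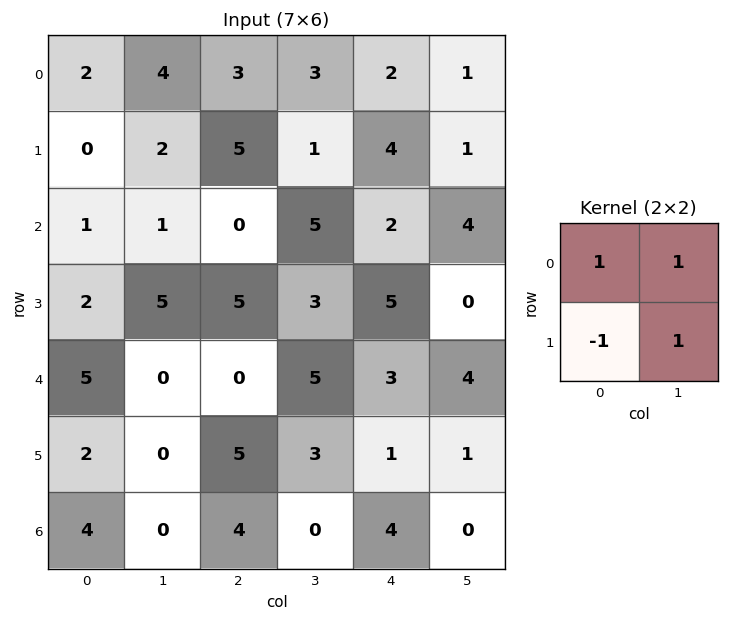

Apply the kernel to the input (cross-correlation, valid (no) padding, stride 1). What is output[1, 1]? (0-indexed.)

6

The receptive field on the input at this output position is [2 5 / 1 0]. Elementwise product with the kernel and sum: 2·1 + 5·1 + 1·-1 + 0·1.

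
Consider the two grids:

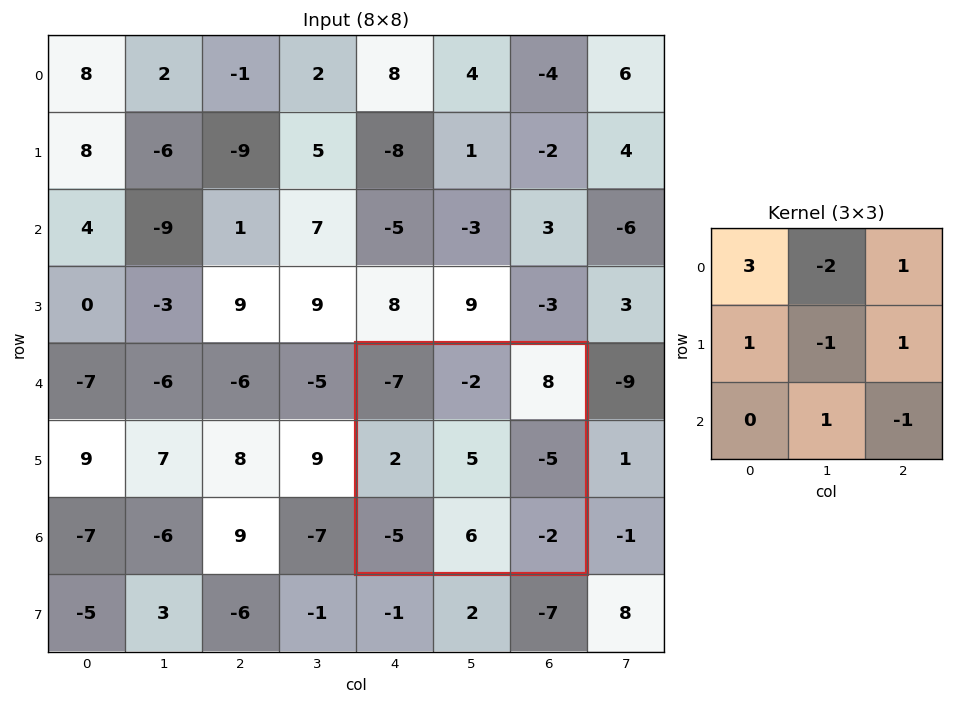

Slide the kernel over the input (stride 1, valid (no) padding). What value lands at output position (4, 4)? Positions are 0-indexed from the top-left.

The receptive field on the input at this output position is [-7 -2 8 / 2 5 -5 / -5 6 -2]. Elementwise product with the kernel and sum: -7·3 + -2·-2 + 8·1 + 2·1 + 5·-1 + -5·1 + 6·1 + -2·-1.

-9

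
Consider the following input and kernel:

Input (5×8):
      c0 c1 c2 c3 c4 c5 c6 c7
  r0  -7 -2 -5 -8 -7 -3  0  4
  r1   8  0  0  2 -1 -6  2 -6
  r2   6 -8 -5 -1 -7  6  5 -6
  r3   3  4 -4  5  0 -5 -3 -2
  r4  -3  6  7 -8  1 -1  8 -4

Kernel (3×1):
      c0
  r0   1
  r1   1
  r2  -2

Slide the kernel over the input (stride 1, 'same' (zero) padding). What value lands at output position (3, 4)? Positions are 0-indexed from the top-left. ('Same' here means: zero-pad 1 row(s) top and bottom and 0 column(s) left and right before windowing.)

The receptive field on the zero-padded input at this output position is [-7 / 0 / 1]. Elementwise product with the kernel and sum: -7·1 + 0·1 + 1·-2.

-9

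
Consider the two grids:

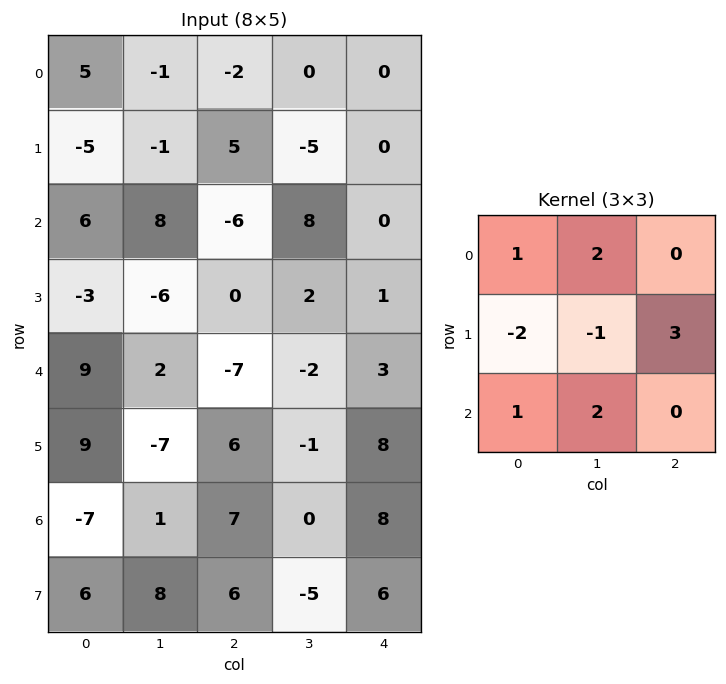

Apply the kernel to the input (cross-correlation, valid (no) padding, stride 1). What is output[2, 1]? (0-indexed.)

The receptive field on the input at this output position is [8 -6 8 / -6 0 2 / 2 -7 -2]. Elementwise product with the kernel and sum: 8·1 + -6·2 + -6·-2 + 0·-1 + 2·3 + 2·1 + -7·2.

2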